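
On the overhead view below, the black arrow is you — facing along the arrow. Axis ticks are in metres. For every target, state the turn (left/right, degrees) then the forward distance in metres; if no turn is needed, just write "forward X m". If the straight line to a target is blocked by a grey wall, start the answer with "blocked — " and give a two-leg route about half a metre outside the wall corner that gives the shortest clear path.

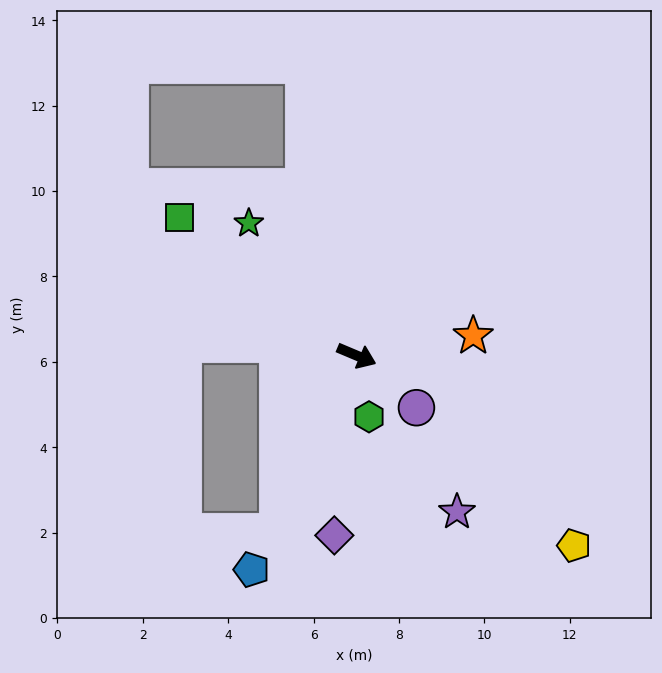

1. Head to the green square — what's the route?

turn left 165°, forward 5.3 m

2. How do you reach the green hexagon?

turn right 56°, forward 1.5 m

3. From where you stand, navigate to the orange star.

turn left 32°, forward 2.8 m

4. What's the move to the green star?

turn left 152°, forward 4.0 m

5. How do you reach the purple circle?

turn right 18°, forward 1.9 m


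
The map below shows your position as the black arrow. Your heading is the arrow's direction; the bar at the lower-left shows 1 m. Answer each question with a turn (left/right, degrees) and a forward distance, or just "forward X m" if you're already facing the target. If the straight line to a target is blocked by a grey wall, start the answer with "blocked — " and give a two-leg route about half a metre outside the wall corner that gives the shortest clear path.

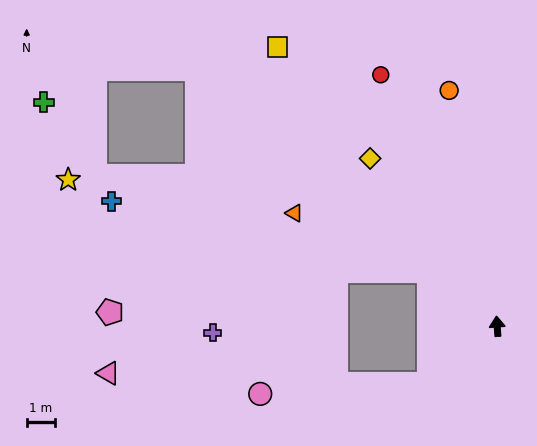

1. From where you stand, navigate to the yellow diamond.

turn left 33°, forward 7.4 m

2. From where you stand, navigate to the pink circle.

blocked — turn left 126°, forward 3.1 m, then turn right 37°, forward 5.9 m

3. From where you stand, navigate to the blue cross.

blocked — turn left 47°, forward 3.1 m, then turn left 26°, forward 11.4 m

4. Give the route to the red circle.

turn left 21°, forward 9.7 m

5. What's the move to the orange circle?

turn left 7°, forward 8.5 m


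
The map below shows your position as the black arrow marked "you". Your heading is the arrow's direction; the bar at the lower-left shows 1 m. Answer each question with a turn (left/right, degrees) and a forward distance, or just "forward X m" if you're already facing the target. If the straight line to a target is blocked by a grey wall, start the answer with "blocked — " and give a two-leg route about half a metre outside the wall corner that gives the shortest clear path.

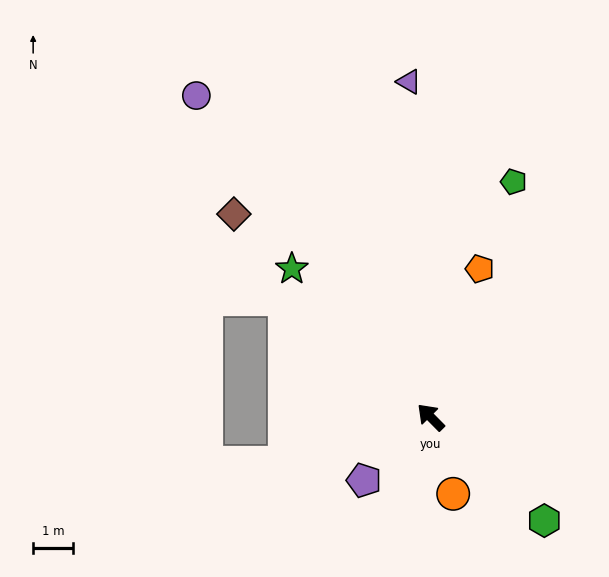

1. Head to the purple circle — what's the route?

turn right 9°, forward 10.0 m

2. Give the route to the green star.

forward 5.1 m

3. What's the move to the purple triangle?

turn right 41°, forward 8.4 m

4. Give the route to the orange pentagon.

turn right 63°, forward 3.9 m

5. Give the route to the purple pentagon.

turn left 89°, forward 2.3 m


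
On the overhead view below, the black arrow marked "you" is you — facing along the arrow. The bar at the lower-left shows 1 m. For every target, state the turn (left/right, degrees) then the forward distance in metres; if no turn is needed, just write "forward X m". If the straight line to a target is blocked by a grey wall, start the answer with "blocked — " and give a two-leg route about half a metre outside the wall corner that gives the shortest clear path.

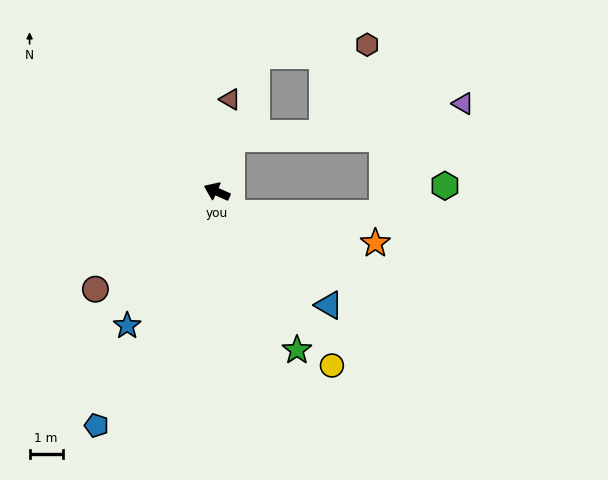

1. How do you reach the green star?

turn left 141°, forward 5.3 m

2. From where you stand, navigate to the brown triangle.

turn right 74°, forward 2.8 m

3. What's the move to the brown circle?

turn left 63°, forward 4.7 m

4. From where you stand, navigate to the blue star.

turn left 80°, forward 4.9 m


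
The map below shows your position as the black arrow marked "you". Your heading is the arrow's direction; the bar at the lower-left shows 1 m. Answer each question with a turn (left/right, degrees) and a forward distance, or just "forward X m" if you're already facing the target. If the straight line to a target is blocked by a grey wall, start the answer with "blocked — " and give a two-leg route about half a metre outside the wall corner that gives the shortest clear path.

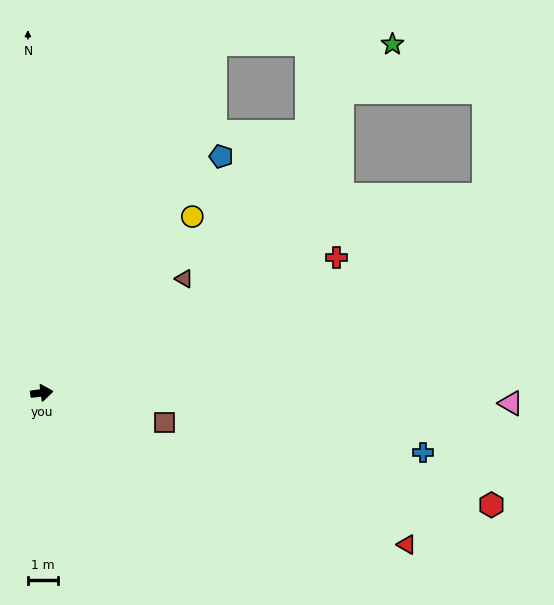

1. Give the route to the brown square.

turn right 21°, forward 4.2 m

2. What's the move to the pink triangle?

turn right 9°, forward 15.6 m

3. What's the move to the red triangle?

turn right 30°, forward 13.1 m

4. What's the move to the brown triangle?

turn left 31°, forward 6.1 m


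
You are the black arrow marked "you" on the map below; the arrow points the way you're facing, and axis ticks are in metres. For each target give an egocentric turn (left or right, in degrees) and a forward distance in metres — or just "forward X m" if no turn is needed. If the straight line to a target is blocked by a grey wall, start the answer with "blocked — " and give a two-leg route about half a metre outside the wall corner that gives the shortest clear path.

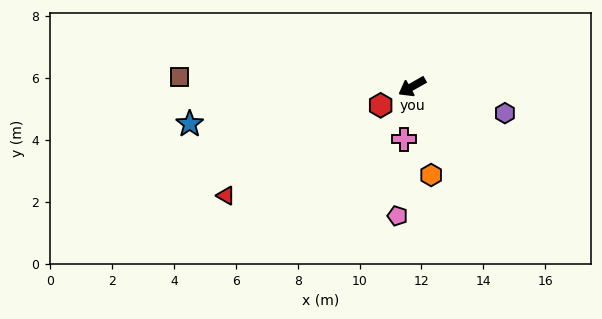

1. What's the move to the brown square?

turn right 32°, forward 7.5 m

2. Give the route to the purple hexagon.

turn left 135°, forward 3.1 m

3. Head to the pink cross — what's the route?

turn left 52°, forward 1.7 m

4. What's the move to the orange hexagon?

turn left 73°, forward 2.9 m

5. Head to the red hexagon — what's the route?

forward 1.2 m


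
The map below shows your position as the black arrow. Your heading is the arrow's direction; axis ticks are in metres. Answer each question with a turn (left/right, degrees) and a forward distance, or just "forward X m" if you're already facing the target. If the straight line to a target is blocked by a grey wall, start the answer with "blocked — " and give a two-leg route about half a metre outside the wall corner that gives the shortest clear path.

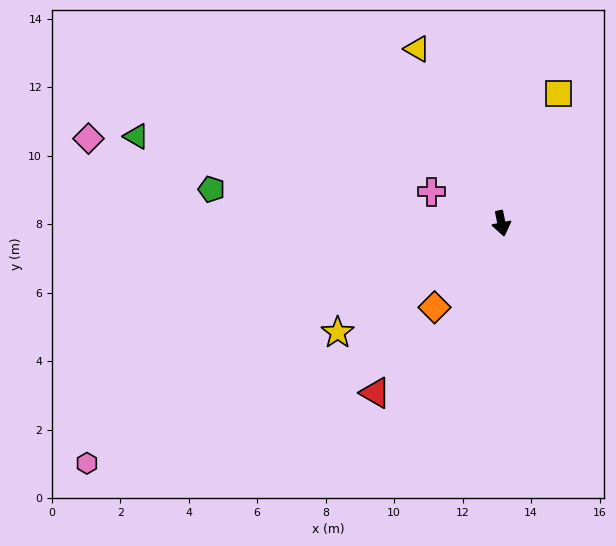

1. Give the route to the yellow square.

turn left 145°, forward 4.1 m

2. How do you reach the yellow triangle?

turn right 166°, forward 5.7 m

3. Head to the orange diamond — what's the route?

turn right 50°, forward 3.1 m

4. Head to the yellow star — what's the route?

turn right 68°, forward 5.7 m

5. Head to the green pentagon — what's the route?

turn right 108°, forward 8.5 m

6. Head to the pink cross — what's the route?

turn right 126°, forward 2.2 m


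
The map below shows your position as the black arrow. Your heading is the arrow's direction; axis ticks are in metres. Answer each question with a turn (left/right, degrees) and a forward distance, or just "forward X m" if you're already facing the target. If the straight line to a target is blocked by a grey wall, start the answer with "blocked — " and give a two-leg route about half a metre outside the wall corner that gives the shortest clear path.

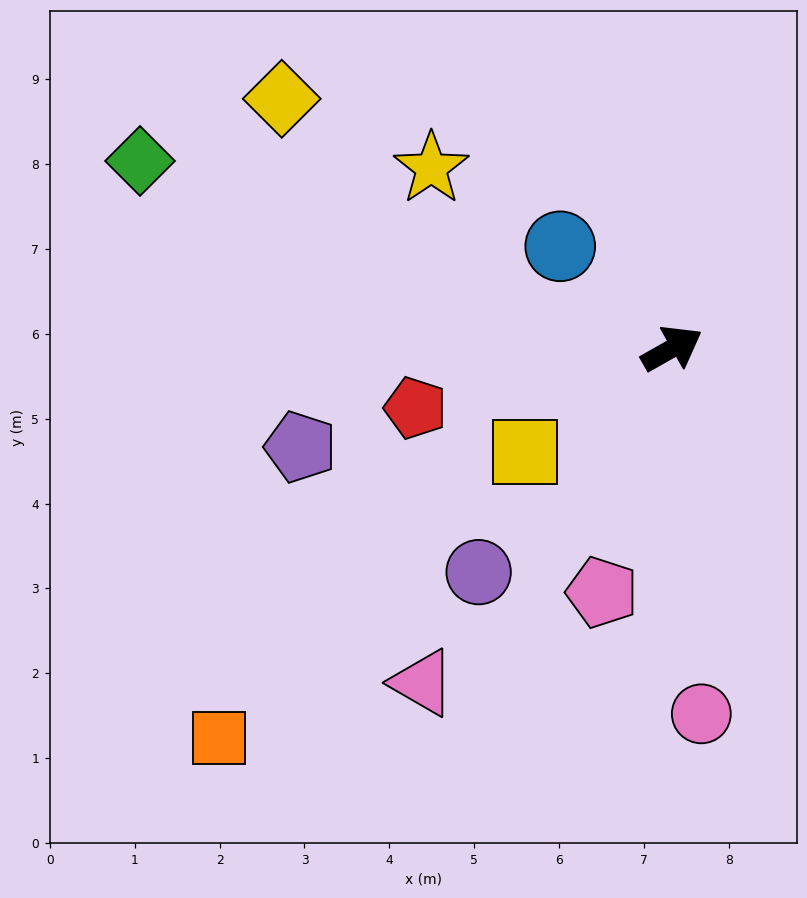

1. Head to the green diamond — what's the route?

turn left 131°, forward 6.6 m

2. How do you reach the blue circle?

turn left 108°, forward 1.8 m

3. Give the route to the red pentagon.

turn left 164°, forward 3.1 m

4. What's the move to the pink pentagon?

turn right 136°, forward 3.0 m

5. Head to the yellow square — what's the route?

turn right 174°, forward 2.1 m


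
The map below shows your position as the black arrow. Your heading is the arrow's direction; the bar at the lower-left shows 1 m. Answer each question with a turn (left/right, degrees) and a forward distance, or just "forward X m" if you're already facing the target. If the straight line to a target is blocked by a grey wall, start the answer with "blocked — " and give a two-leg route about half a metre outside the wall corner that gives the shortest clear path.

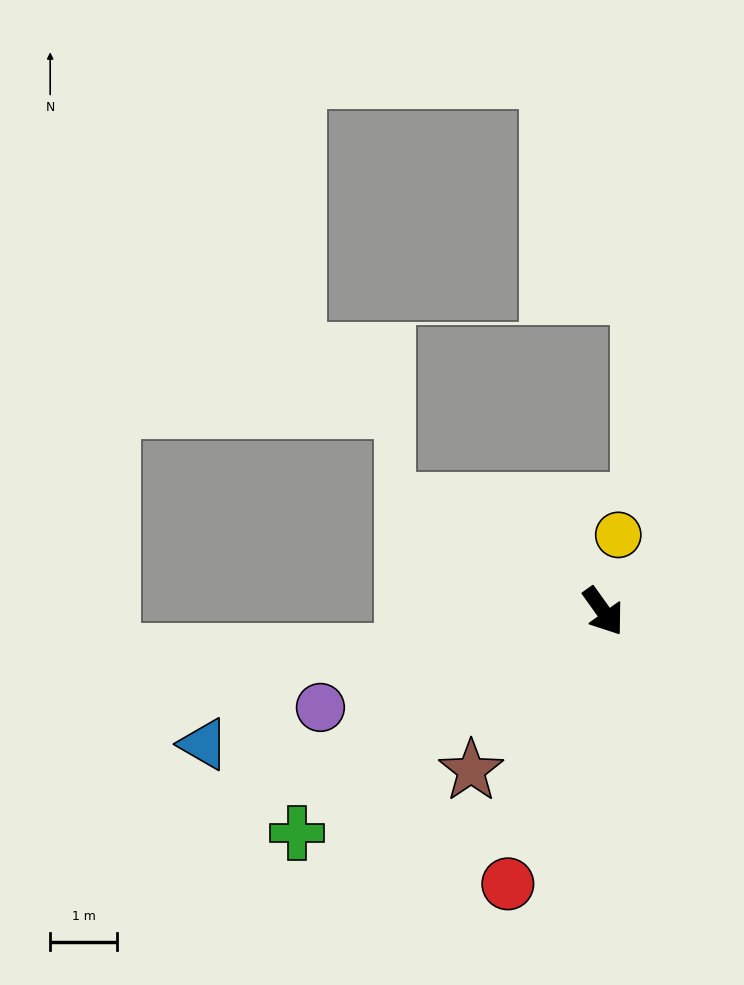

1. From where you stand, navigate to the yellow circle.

turn left 133°, forward 1.2 m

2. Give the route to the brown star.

turn right 75°, forward 3.1 m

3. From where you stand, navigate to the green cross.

turn right 90°, forward 5.6 m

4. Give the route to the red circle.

turn right 55°, forward 4.3 m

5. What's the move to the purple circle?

turn right 107°, forward 4.4 m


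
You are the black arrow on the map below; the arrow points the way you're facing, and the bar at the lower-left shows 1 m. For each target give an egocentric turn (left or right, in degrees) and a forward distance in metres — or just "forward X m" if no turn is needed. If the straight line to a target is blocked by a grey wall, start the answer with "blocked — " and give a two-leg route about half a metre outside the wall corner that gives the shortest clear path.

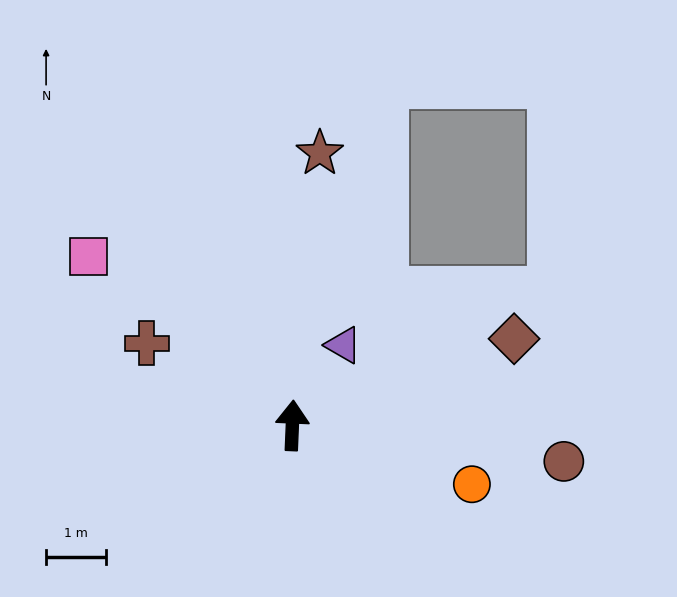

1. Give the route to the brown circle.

turn right 95°, forward 4.5 m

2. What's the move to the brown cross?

turn left 63°, forward 2.8 m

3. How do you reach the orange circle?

turn right 106°, forward 3.1 m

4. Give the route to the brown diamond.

turn right 66°, forward 3.9 m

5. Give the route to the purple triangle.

turn right 30°, forward 1.6 m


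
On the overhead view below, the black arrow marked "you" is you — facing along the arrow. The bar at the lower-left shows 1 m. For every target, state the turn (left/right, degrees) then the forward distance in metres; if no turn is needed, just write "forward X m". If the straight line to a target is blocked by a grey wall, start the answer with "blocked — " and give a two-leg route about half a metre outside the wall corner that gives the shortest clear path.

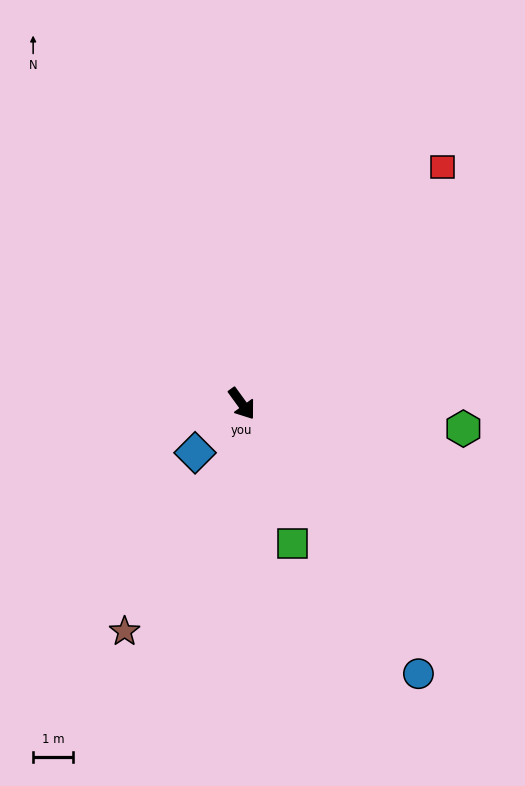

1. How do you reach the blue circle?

turn right 3°, forward 8.1 m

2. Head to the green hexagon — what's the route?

turn left 48°, forward 5.6 m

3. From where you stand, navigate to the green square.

turn right 16°, forward 3.8 m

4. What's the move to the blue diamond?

turn right 80°, forward 1.7 m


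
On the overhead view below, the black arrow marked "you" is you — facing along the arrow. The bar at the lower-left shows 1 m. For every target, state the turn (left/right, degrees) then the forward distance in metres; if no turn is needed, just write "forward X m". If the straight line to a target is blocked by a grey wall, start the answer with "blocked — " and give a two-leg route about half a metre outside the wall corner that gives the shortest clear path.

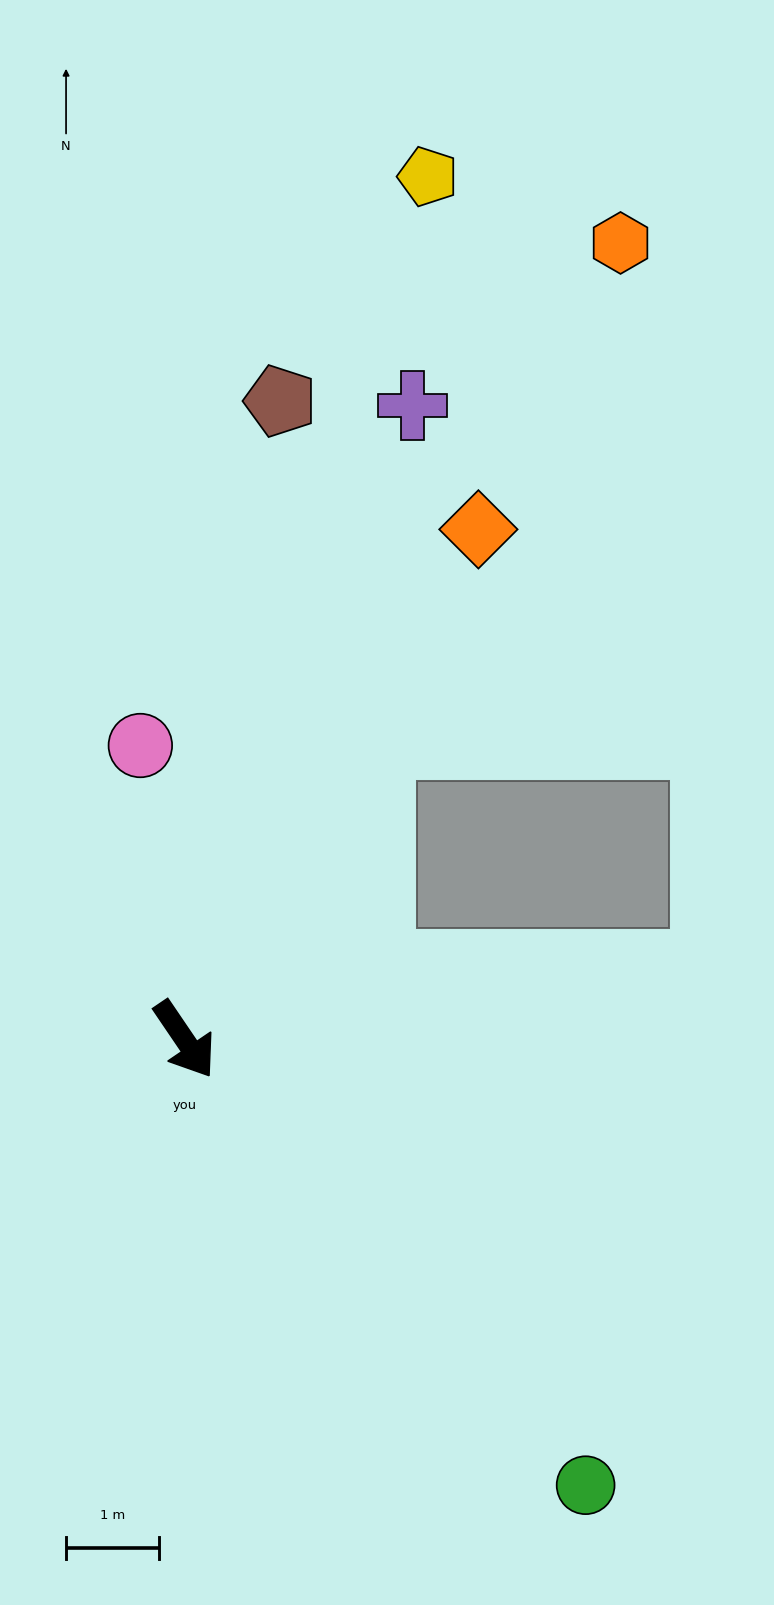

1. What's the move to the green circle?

turn left 8°, forward 6.5 m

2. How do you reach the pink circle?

turn left 154°, forward 3.2 m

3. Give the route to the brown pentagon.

turn left 137°, forward 7.0 m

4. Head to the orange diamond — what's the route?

turn left 116°, forward 6.3 m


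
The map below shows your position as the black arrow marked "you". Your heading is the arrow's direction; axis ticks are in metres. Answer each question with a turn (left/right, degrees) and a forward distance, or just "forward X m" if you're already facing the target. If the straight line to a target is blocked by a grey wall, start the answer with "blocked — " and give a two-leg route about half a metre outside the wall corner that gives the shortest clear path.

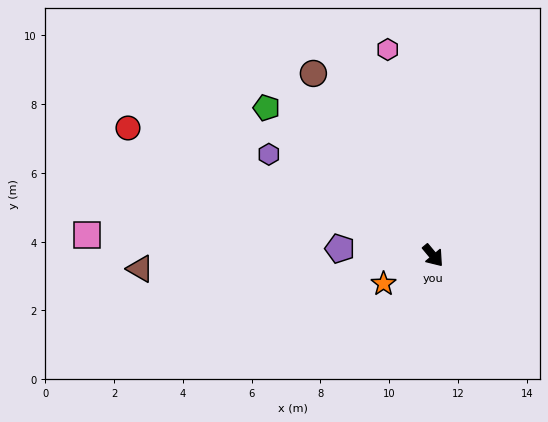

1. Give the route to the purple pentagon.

turn right 134°, forward 2.7 m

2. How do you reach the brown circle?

turn left 173°, forward 6.3 m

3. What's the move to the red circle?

turn right 153°, forward 9.6 m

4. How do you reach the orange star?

turn right 100°, forward 1.7 m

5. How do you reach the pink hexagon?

turn left 153°, forward 6.1 m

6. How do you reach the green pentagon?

turn right 171°, forward 6.5 m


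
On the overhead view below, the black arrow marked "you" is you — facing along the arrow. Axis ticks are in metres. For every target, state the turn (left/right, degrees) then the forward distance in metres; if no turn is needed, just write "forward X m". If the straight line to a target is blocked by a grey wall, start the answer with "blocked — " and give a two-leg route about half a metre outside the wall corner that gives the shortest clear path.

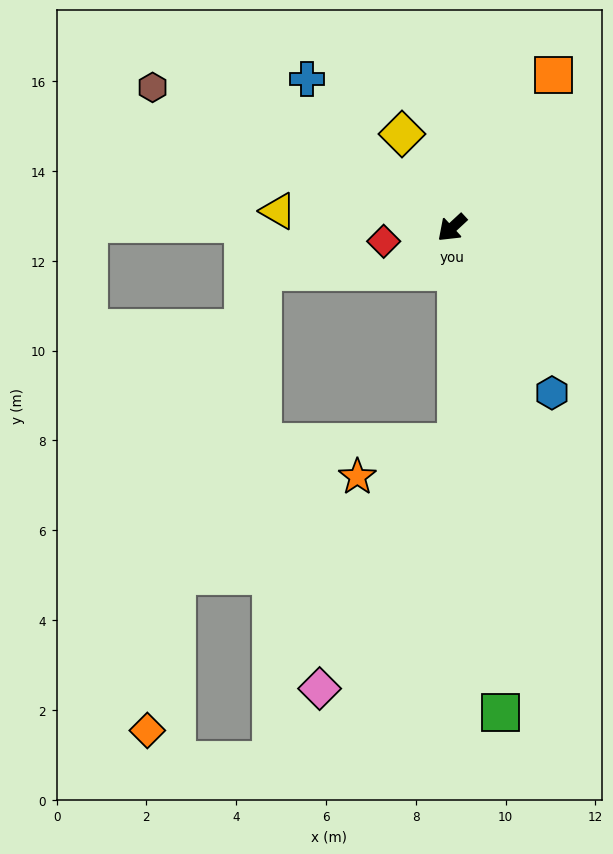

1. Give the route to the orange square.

turn right 166°, forward 4.1 m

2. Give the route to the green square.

turn left 53°, forward 10.8 m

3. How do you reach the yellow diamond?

turn right 105°, forward 2.4 m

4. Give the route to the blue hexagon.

turn left 78°, forward 4.3 m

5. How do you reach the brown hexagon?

turn right 68°, forward 7.4 m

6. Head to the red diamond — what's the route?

turn right 32°, forward 1.5 m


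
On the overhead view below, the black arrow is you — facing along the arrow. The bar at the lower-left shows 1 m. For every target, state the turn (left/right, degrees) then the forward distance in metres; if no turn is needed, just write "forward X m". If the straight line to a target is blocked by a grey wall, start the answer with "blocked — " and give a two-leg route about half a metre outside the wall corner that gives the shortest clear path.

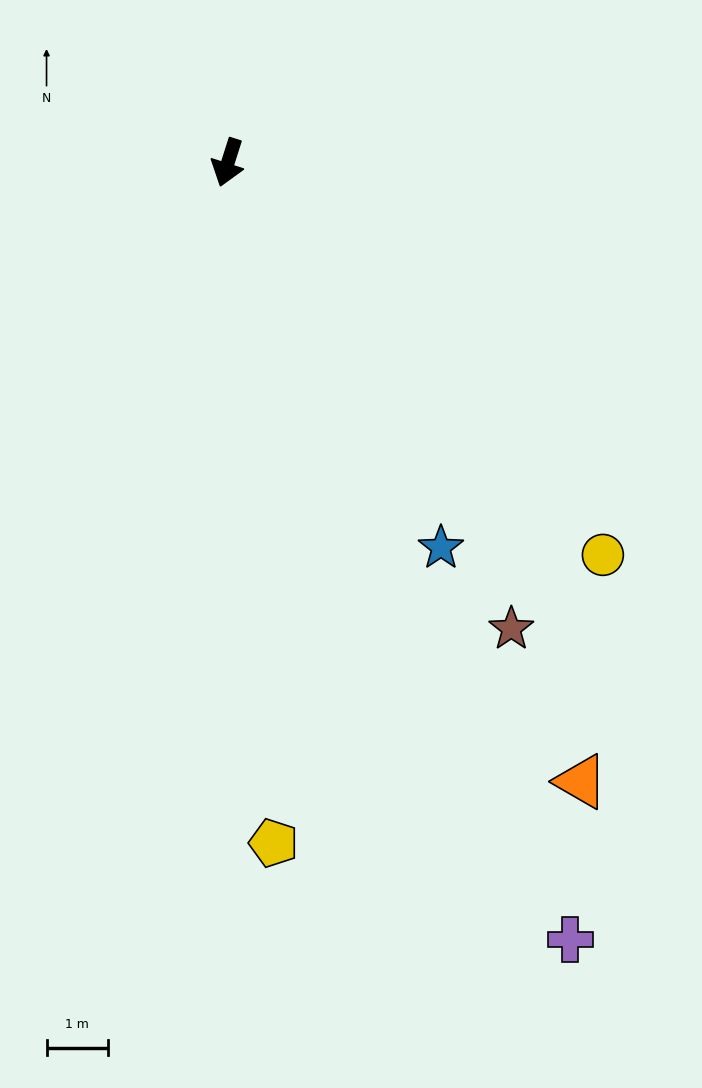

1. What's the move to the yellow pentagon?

turn left 22°, forward 11.2 m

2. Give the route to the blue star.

turn left 47°, forward 7.2 m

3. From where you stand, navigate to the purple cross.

turn left 41°, forward 13.9 m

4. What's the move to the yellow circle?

turn left 61°, forward 8.9 m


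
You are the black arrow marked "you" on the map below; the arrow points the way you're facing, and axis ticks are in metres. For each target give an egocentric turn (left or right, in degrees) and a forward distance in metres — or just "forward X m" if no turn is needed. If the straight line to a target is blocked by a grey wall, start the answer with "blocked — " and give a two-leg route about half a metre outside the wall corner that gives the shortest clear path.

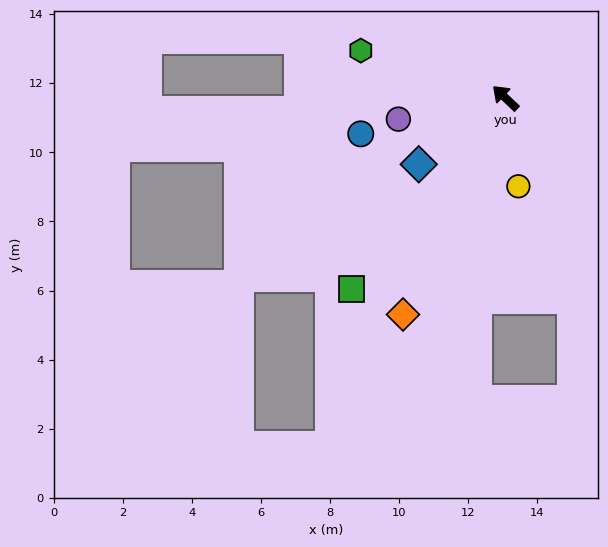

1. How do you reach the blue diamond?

turn left 81°, forward 3.2 m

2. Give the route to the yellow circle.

turn left 142°, forward 2.6 m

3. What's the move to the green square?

turn left 95°, forward 7.1 m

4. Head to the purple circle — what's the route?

turn left 55°, forward 3.2 m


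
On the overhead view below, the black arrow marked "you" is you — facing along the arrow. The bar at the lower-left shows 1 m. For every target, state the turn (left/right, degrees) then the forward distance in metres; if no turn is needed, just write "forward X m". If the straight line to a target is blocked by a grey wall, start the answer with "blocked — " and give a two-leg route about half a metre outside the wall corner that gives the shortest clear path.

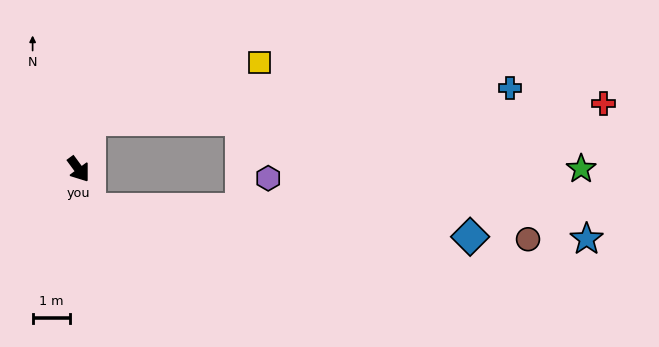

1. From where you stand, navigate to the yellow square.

blocked — turn left 130°, forward 1.4 m, then turn right 58°, forward 4.8 m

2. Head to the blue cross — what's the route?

blocked — turn left 130°, forward 1.4 m, then turn right 72°, forward 11.3 m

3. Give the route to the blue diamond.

blocked — turn right 20°, forward 1.1 m, then turn left 69°, forward 10.2 m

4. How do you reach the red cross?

blocked — turn left 130°, forward 1.4 m, then turn right 75°, forward 13.7 m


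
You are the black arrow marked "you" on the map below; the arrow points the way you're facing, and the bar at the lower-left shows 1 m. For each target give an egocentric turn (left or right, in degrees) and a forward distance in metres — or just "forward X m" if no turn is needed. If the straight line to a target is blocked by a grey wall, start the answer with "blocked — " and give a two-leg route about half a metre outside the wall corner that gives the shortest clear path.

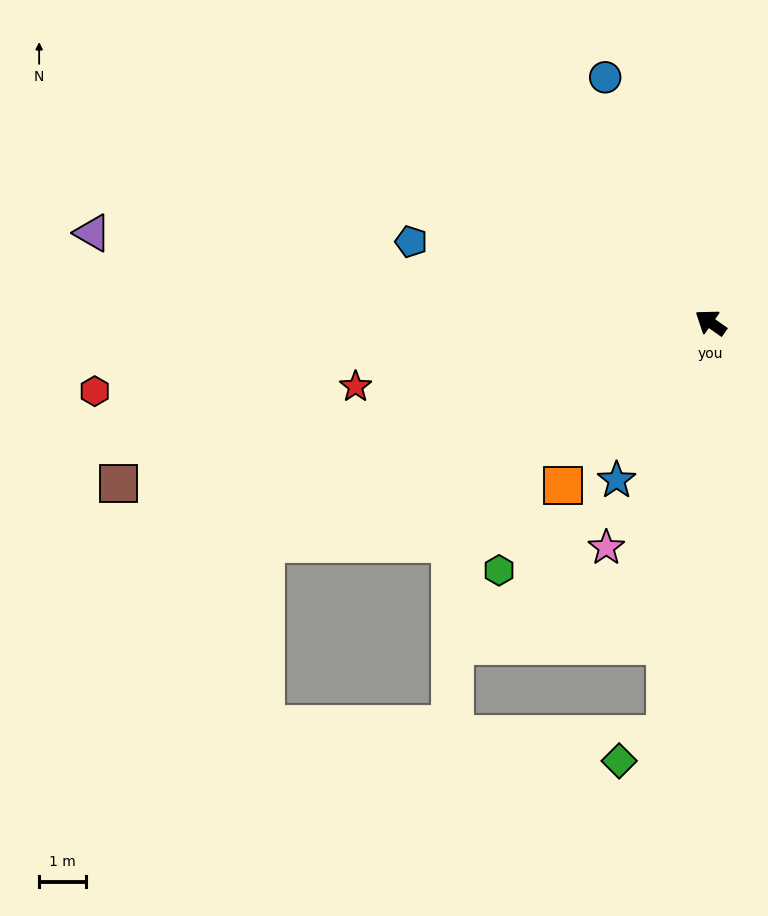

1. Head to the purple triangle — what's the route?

turn left 27°, forward 13.4 m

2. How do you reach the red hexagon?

turn left 42°, forward 13.2 m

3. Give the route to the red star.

turn left 45°, forward 7.7 m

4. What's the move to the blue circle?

turn right 32°, forward 5.7 m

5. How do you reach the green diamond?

blocked — turn left 119°, forward 8.9 m, then turn right 55°, forward 1.1 m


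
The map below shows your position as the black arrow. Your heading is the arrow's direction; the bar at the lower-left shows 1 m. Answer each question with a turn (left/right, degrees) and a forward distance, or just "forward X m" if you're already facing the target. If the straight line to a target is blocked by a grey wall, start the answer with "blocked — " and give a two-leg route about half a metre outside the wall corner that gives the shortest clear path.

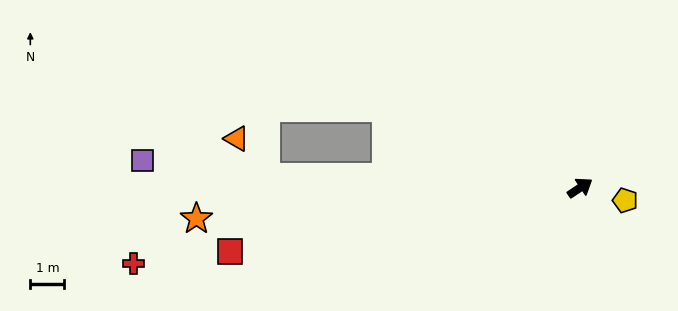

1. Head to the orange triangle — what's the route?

blocked — turn left 144°, forward 9.2 m, then turn right 51°, forward 1.4 m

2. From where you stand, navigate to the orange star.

turn left 151°, forward 11.3 m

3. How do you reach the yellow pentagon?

turn right 49°, forward 1.4 m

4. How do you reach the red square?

turn left 157°, forward 10.4 m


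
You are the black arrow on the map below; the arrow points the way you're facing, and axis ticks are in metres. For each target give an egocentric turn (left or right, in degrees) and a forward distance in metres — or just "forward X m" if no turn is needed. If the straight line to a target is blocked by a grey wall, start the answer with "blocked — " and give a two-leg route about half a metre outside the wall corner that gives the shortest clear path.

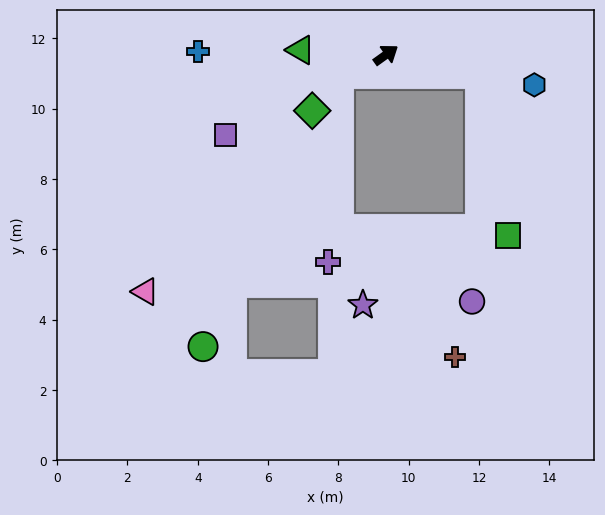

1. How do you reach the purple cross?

blocked — turn left 167°, forward 1.4 m, then turn left 64°, forward 5.4 m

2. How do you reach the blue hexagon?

turn right 47°, forward 4.3 m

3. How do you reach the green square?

blocked — turn right 47°, forward 2.7 m, then turn right 69°, forward 4.7 m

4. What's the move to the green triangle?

turn left 141°, forward 2.4 m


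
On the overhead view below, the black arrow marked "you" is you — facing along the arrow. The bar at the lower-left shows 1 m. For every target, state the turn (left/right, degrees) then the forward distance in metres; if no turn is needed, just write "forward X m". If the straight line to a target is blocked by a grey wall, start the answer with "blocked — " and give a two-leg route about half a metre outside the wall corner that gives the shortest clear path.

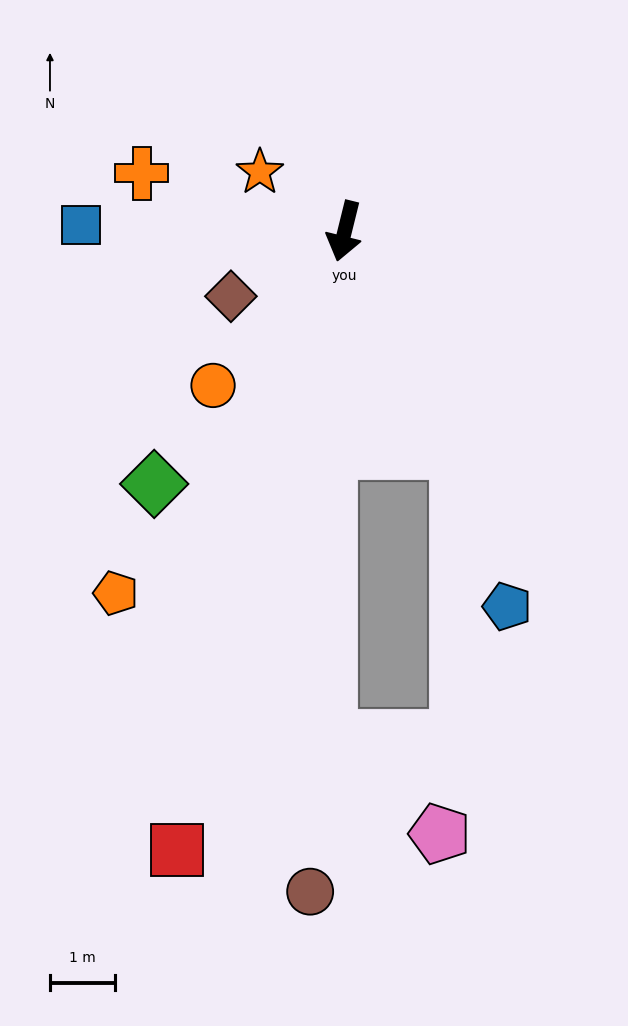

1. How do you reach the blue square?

turn right 78°, forward 4.1 m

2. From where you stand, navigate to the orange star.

turn right 111°, forward 1.6 m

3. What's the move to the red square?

forward 9.9 m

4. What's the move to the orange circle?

turn right 27°, forward 3.1 m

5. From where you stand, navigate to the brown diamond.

turn right 46°, forward 2.0 m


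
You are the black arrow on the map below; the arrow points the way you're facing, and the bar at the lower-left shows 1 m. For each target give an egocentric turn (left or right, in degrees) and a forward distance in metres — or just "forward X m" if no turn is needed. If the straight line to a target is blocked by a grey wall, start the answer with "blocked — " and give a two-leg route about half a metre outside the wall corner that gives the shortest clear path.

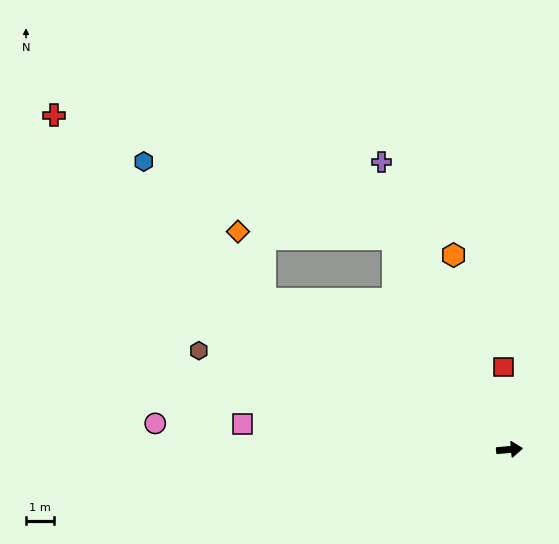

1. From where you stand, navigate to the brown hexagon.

turn left 157°, forward 11.6 m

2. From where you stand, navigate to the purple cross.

turn left 109°, forward 11.2 m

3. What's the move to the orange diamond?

blocked — turn left 144°, forward 10.2 m, then turn right 38°, forward 2.6 m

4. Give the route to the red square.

turn left 89°, forward 2.9 m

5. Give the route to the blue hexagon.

blocked — turn left 144°, forward 10.2 m, then turn right 18°, forward 6.5 m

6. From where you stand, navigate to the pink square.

turn left 169°, forward 9.5 m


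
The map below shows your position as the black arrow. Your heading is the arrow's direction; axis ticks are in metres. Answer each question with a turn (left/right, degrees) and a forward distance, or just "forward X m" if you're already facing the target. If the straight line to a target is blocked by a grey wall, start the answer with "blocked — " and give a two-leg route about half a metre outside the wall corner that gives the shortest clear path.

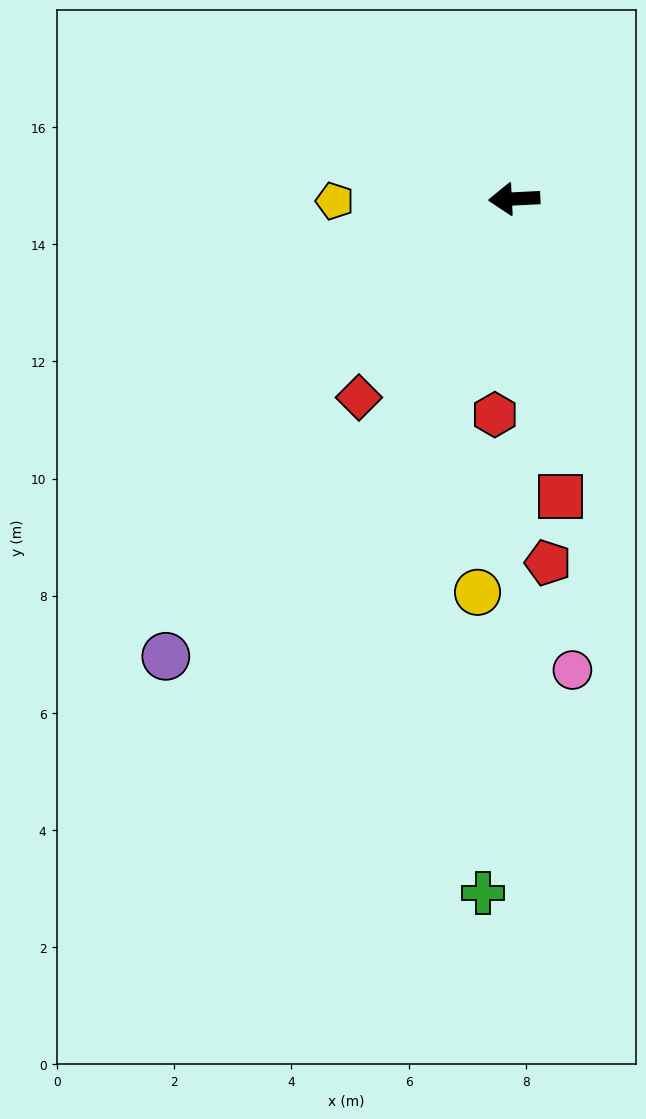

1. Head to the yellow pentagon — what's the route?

turn right 2°, forward 3.1 m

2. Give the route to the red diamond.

turn left 49°, forward 4.3 m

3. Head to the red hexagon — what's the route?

turn left 82°, forward 3.7 m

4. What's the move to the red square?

turn left 96°, forward 5.1 m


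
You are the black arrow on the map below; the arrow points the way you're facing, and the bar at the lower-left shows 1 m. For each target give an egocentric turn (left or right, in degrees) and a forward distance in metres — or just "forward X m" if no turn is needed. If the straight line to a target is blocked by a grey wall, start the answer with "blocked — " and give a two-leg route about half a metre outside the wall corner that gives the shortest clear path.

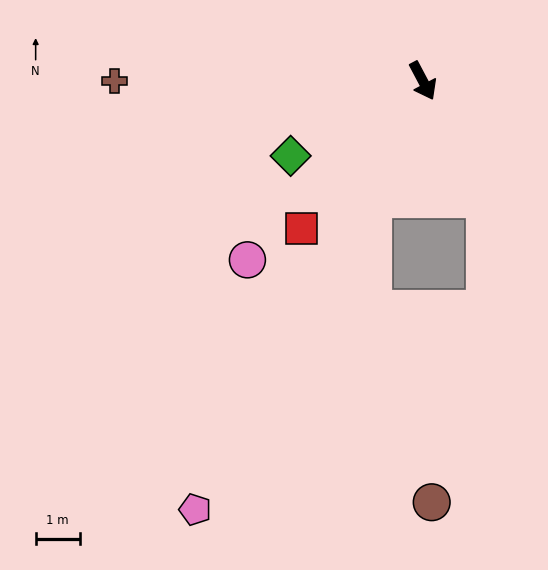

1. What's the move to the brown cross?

turn right 118°, forward 7.0 m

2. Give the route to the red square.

turn right 67°, forward 4.4 m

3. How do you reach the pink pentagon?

turn right 56°, forward 11.1 m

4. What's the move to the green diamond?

turn right 88°, forward 3.5 m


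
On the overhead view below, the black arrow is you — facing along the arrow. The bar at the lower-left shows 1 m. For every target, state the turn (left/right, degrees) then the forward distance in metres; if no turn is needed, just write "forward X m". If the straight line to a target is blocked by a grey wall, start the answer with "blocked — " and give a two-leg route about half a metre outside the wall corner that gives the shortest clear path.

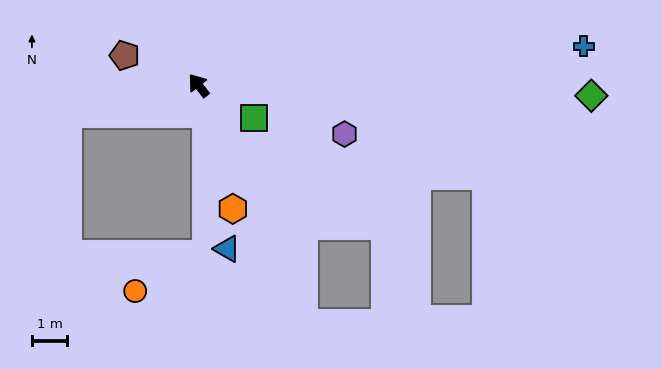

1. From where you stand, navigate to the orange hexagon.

turn left 158°, forward 3.6 m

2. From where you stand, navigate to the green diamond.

turn right 129°, forward 11.1 m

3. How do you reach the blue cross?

turn right 122°, forward 10.9 m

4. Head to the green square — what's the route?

turn right 158°, forward 1.8 m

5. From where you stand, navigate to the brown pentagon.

turn left 30°, forward 2.3 m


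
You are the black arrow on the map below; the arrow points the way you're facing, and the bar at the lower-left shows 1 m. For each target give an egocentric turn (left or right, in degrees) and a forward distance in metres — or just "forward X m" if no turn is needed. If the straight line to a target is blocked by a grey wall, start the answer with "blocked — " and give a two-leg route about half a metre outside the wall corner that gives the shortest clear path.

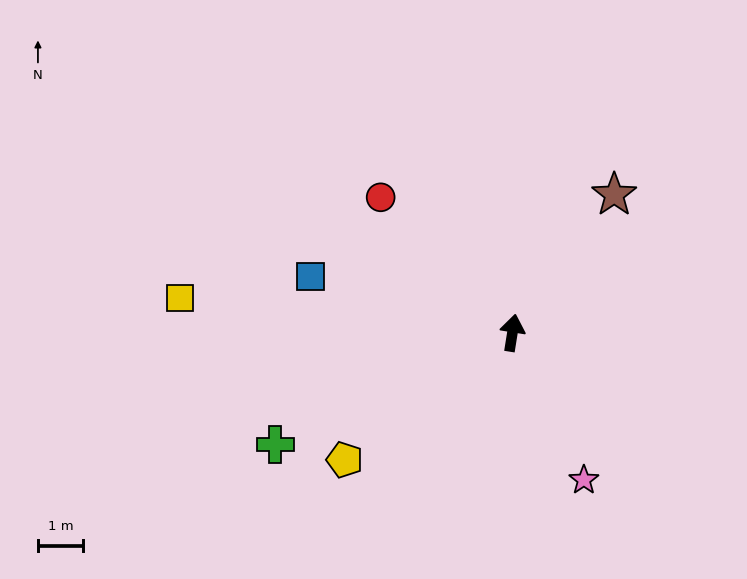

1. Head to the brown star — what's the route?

turn right 27°, forward 3.8 m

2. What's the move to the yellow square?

turn left 93°, forward 7.3 m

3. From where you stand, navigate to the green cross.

turn left 124°, forward 5.8 m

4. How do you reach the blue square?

turn left 84°, forward 4.6 m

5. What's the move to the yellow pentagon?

turn left 136°, forward 4.6 m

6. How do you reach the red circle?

turn left 53°, forward 4.2 m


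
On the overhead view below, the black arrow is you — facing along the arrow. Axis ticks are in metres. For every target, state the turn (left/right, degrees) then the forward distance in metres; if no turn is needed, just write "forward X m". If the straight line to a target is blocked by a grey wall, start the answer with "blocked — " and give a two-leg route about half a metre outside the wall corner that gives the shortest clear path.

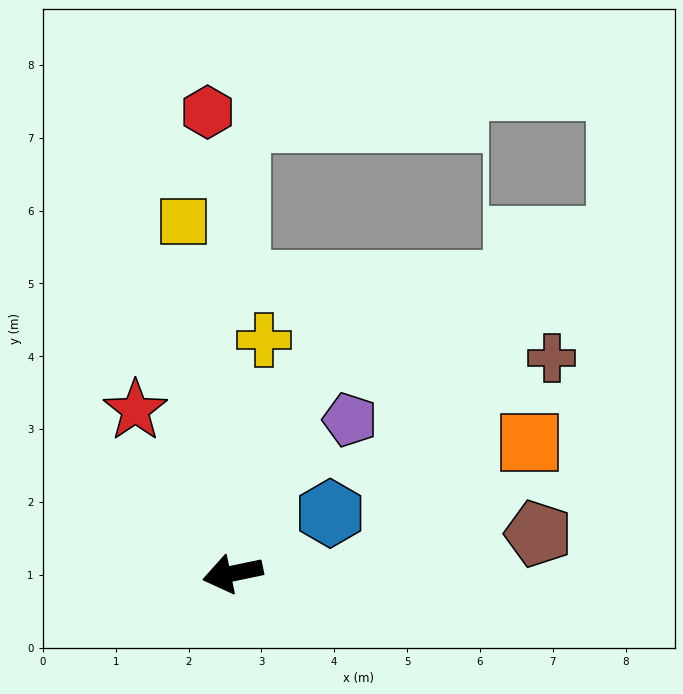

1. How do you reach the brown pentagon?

turn left 176°, forward 4.2 m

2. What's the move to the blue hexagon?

turn right 160°, forward 1.6 m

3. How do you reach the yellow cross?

turn right 109°, forward 3.2 m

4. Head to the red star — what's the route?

turn right 71°, forward 2.6 m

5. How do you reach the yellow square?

turn right 94°, forward 4.9 m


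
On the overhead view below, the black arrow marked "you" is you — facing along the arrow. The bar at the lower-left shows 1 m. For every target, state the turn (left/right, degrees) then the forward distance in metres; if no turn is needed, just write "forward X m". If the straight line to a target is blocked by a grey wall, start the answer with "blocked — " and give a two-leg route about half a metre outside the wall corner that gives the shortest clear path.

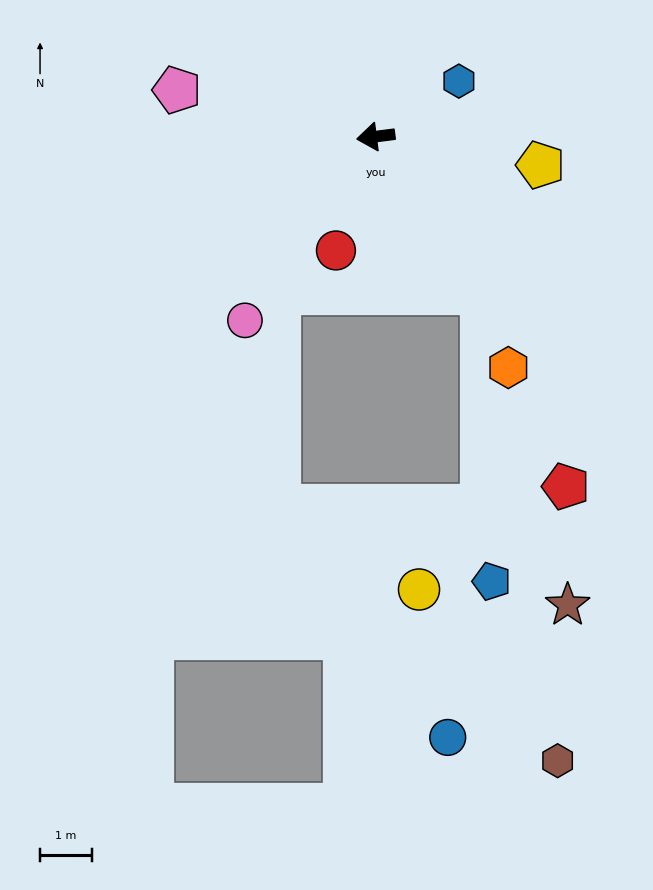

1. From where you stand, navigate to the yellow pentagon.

turn left 163°, forward 3.2 m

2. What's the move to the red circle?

turn left 63°, forward 2.3 m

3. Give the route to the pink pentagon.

turn right 21°, forward 3.9 m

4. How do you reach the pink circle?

turn left 47°, forward 4.3 m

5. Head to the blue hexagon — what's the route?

turn right 154°, forward 1.9 m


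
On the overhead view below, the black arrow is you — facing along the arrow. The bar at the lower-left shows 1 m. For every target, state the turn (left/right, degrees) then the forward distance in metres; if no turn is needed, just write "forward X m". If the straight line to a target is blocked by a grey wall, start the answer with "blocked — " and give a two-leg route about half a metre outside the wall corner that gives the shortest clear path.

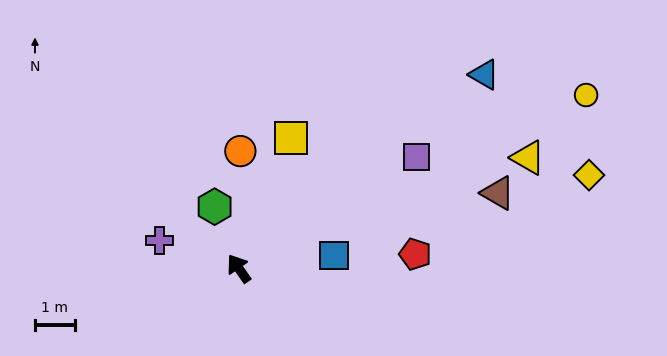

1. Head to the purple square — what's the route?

turn right 93°, forward 5.3 m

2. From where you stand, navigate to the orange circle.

turn right 35°, forward 3.0 m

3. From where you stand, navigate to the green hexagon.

turn right 13°, forward 1.7 m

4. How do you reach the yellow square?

turn right 56°, forward 3.5 m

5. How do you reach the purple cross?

turn left 36°, forward 2.1 m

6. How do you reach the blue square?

turn right 117°, forward 2.4 m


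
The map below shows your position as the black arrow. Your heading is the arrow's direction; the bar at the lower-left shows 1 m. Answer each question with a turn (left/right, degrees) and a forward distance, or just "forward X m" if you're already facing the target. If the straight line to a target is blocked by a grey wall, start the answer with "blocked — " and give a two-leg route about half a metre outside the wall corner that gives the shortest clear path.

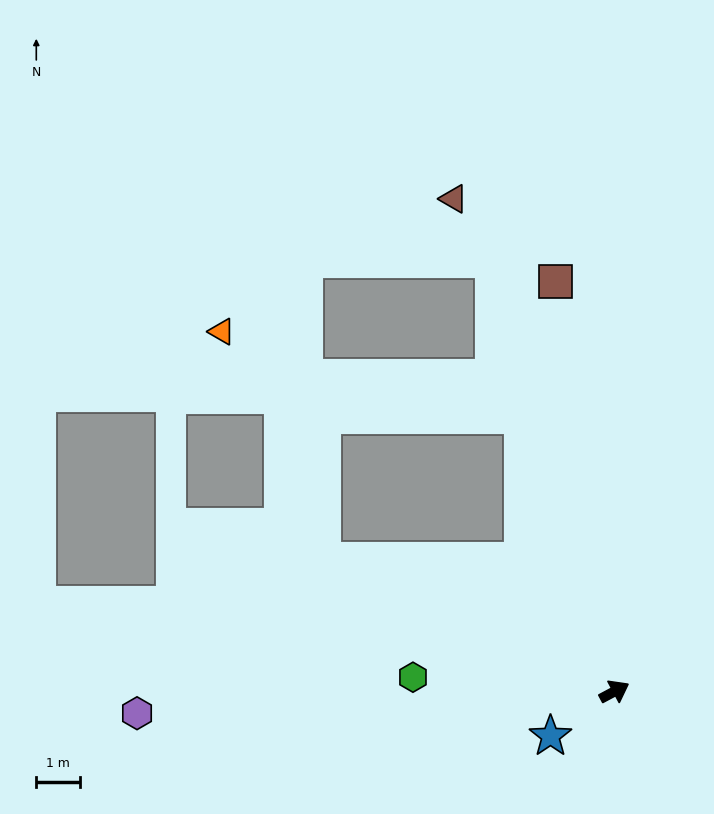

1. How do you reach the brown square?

turn left 70°, forward 9.4 m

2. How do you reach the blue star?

turn right 173°, forward 1.8 m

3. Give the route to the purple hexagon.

turn left 154°, forward 10.9 m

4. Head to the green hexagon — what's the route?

turn left 148°, forward 4.6 m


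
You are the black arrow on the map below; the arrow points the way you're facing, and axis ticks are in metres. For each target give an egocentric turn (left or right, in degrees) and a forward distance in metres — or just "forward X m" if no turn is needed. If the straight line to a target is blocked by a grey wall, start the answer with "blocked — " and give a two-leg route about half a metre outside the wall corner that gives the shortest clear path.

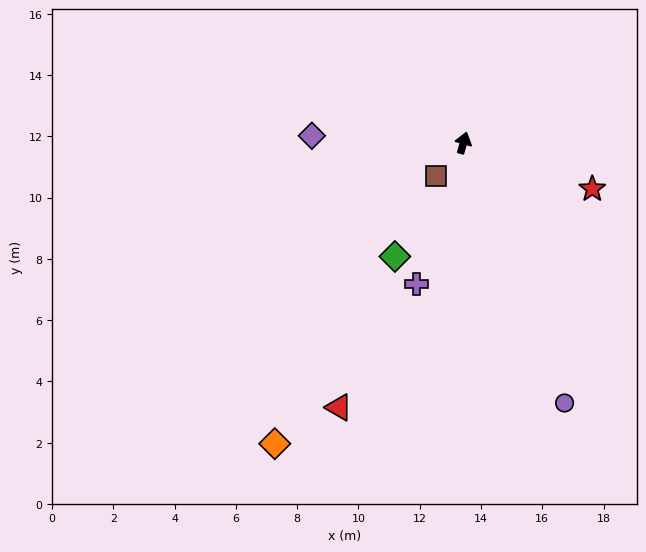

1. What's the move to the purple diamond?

turn left 103°, forward 5.0 m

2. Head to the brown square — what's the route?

turn left 156°, forward 1.4 m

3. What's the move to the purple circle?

turn right 143°, forward 9.1 m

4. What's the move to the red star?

turn right 94°, forward 4.5 m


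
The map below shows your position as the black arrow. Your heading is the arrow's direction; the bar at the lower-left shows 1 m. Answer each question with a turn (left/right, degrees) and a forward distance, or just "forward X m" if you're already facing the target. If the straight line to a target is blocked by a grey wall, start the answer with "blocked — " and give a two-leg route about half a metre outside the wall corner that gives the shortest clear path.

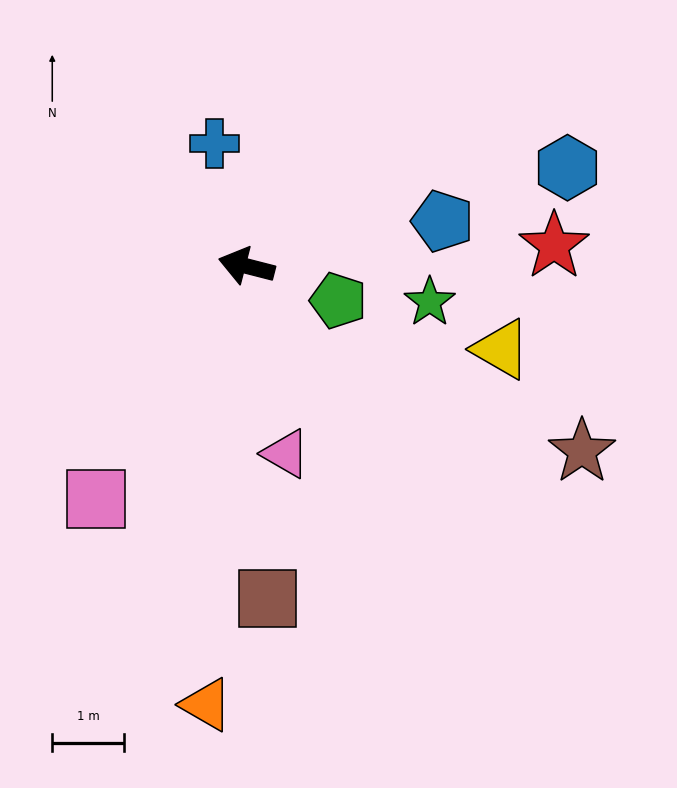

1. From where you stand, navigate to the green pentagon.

turn left 174°, forward 1.4 m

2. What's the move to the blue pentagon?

turn right 153°, forward 2.8 m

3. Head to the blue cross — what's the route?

turn right 61°, forward 1.8 m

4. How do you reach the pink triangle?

turn left 116°, forward 2.7 m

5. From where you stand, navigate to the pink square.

turn left 72°, forward 3.9 m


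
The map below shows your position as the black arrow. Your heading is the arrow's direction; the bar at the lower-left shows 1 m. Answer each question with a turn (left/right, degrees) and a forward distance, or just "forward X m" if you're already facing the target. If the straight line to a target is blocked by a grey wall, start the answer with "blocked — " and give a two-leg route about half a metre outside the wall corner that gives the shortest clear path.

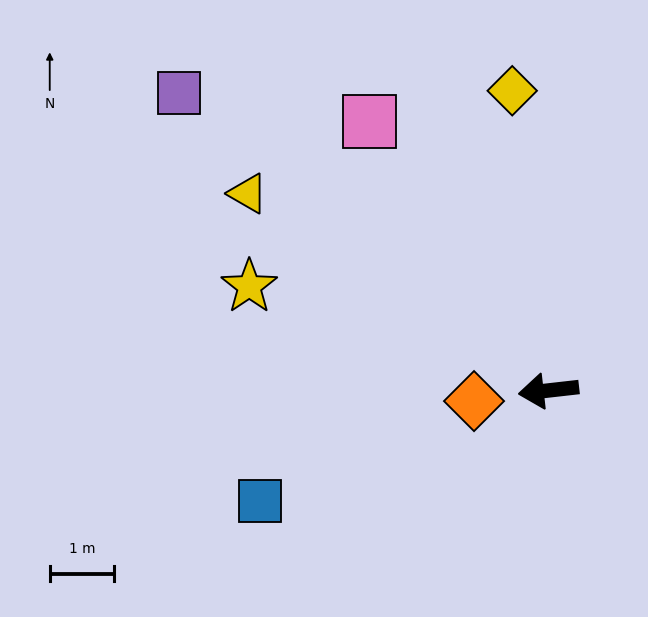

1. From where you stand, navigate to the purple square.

turn right 45°, forward 7.3 m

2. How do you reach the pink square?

turn right 63°, forward 5.0 m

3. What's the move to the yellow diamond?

turn right 90°, forward 4.7 m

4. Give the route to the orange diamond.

forward 1.2 m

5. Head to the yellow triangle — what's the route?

turn right 40°, forward 5.6 m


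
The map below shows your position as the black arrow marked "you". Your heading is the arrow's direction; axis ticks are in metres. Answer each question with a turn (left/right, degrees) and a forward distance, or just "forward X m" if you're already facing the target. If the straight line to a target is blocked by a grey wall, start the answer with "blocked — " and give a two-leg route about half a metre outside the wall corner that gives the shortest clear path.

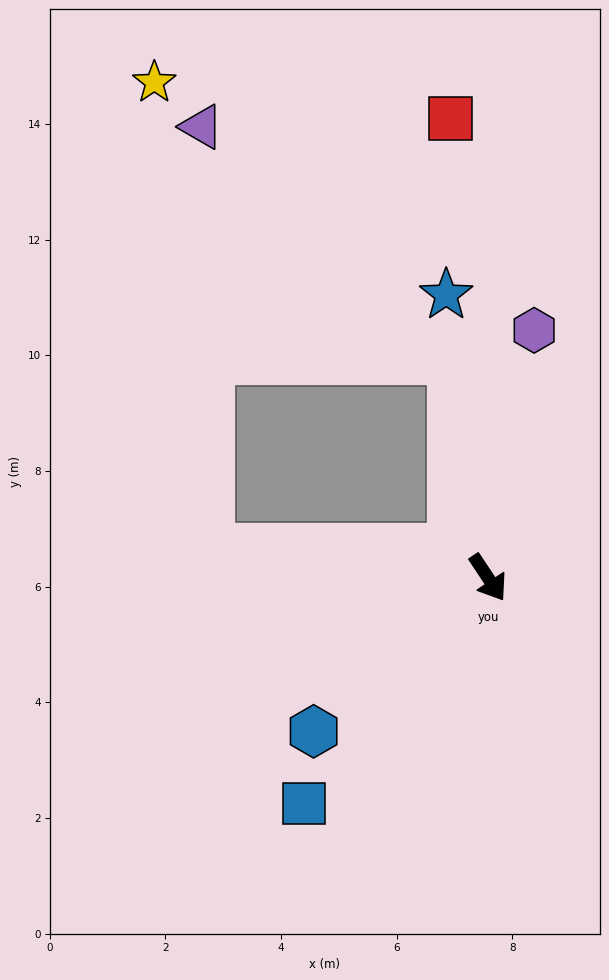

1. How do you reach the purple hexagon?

turn left 136°, forward 4.4 m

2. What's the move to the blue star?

turn left 155°, forward 4.9 m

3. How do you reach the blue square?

turn right 73°, forward 5.0 m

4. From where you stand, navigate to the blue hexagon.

turn right 82°, forward 4.0 m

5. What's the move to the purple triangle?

blocked — turn left 156°, forward 3.8 m, then turn left 38°, forward 5.9 m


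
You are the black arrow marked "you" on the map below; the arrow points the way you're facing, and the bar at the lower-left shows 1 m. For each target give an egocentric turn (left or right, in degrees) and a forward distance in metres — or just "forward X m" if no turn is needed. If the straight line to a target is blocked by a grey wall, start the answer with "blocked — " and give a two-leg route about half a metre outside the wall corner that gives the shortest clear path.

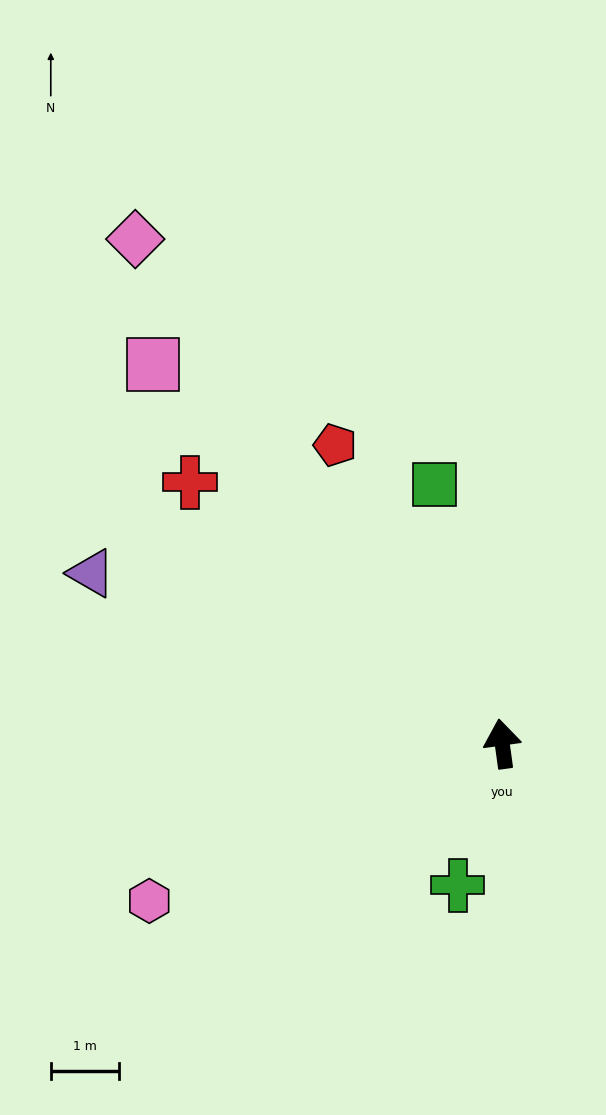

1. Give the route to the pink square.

turn left 35°, forward 7.6 m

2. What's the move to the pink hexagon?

turn left 106°, forward 5.7 m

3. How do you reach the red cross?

turn left 42°, forward 6.0 m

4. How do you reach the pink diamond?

turn left 28°, forward 9.1 m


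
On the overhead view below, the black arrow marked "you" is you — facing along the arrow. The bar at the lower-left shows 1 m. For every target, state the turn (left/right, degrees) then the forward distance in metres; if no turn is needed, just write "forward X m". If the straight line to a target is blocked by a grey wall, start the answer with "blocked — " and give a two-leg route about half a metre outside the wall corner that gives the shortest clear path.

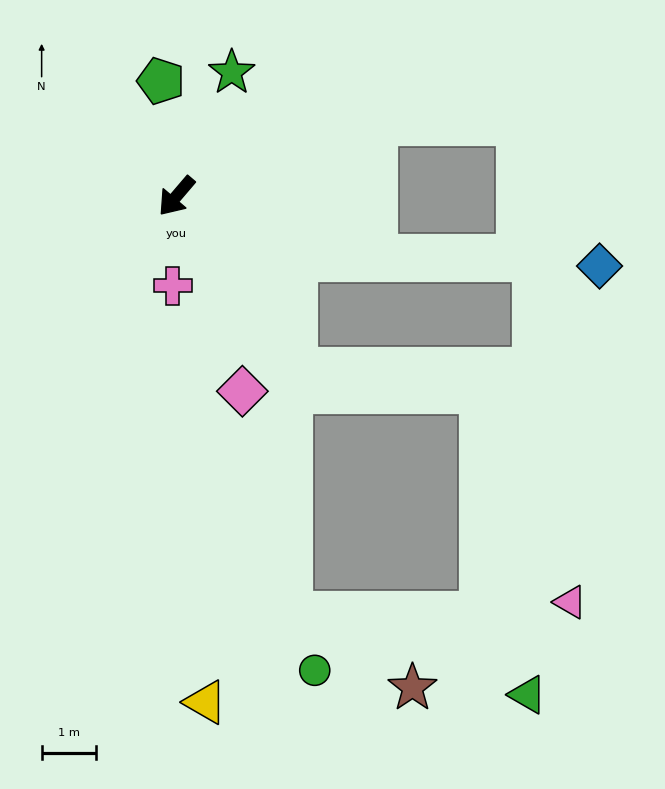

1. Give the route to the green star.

turn right 164°, forward 2.5 m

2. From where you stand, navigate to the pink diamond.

turn left 59°, forward 3.8 m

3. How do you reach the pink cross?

turn left 38°, forward 1.7 m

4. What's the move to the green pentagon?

turn right 132°, forward 2.2 m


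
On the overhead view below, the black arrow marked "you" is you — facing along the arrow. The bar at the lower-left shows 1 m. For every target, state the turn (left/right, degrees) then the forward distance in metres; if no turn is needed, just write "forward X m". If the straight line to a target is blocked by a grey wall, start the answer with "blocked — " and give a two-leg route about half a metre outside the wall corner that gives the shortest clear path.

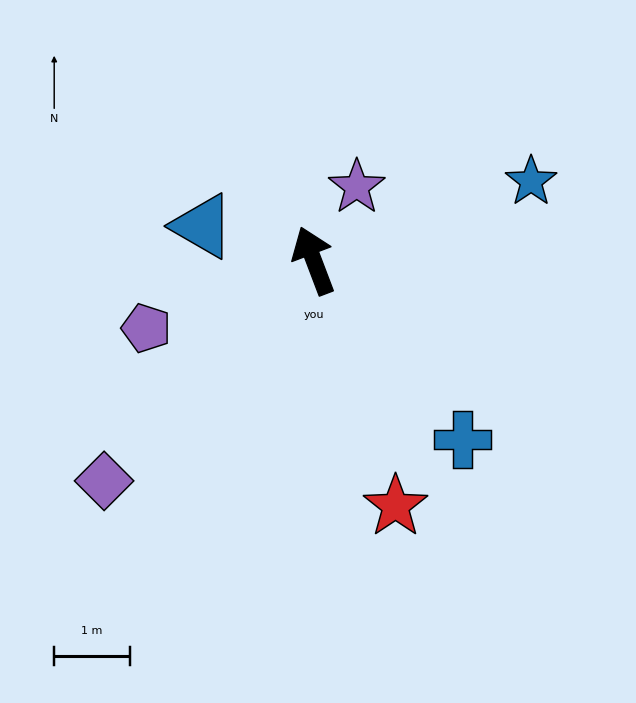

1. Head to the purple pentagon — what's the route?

turn left 91°, forward 2.4 m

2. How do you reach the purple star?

turn right 51°, forward 1.1 m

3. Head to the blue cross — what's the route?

turn right 161°, forward 3.1 m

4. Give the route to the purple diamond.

turn left 116°, forward 4.0 m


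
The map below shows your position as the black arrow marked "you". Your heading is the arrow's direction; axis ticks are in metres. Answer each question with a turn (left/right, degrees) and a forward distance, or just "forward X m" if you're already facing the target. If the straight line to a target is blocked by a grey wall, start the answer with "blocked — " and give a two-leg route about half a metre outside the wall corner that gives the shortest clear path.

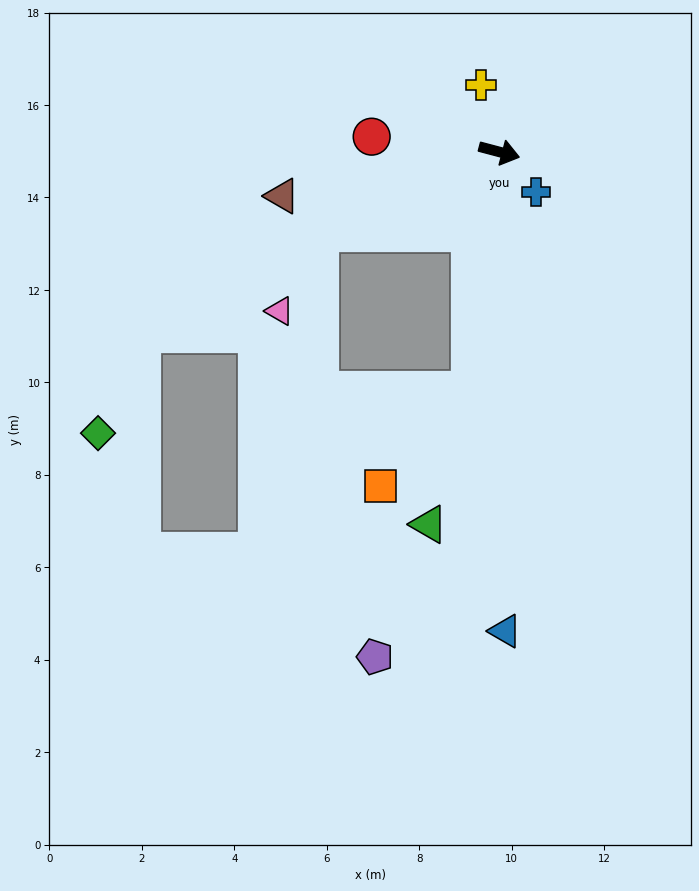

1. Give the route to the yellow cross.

turn left 120°, forward 1.5 m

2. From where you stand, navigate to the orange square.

blocked — turn right 82°, forward 5.2 m, then turn right 37°, forward 2.8 m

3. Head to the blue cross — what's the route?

turn right 33°, forward 1.2 m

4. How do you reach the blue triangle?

turn right 74°, forward 10.4 m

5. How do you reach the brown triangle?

turn right 154°, forward 4.8 m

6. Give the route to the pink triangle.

blocked — turn right 141°, forward 4.3 m, then turn left 39°, forward 1.9 m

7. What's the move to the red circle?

turn right 172°, forward 2.8 m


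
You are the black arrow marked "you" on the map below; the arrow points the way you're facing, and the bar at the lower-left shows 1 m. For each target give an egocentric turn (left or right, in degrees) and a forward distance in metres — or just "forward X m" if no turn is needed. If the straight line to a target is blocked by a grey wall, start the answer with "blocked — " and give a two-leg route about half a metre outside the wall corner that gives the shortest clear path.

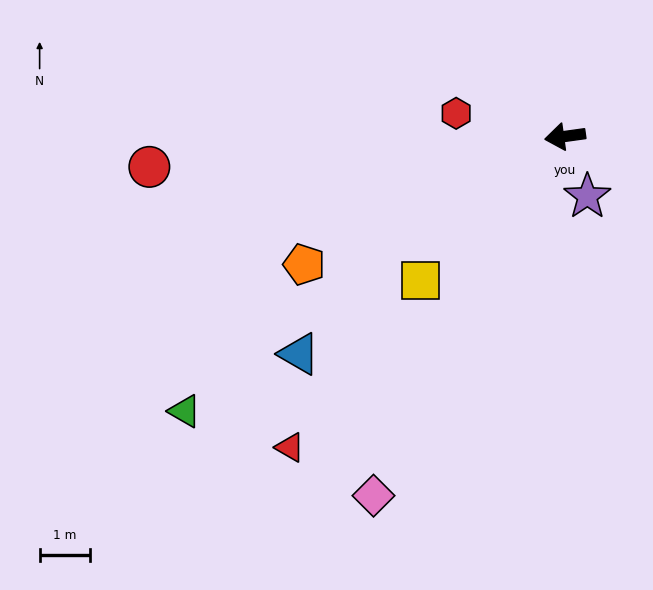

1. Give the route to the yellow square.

turn left 37°, forward 4.1 m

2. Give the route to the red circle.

turn right 4°, forward 8.4 m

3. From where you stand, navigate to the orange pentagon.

turn left 18°, forward 5.8 m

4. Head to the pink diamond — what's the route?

turn left 54°, forward 8.2 m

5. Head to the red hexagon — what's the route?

turn right 20°, forward 2.2 m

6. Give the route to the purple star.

turn left 102°, forward 1.3 m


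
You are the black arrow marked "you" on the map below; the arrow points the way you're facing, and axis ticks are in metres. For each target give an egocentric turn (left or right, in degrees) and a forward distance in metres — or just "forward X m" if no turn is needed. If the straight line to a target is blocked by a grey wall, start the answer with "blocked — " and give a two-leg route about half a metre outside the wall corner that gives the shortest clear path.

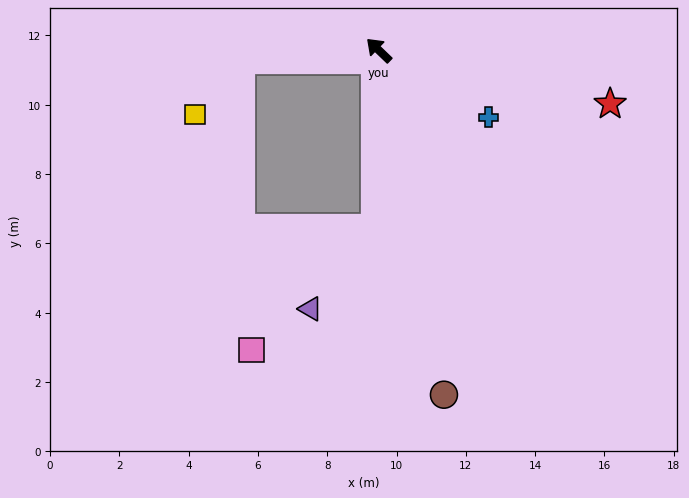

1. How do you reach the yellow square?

blocked — turn left 48°, forward 4.0 m, then turn left 46°, forward 2.0 m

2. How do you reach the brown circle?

turn left 145°, forward 10.1 m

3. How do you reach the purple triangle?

blocked — turn left 133°, forward 5.1 m, then turn right 38°, forward 3.0 m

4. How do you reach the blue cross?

turn right 168°, forward 3.7 m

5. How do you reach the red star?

turn right 149°, forward 6.9 m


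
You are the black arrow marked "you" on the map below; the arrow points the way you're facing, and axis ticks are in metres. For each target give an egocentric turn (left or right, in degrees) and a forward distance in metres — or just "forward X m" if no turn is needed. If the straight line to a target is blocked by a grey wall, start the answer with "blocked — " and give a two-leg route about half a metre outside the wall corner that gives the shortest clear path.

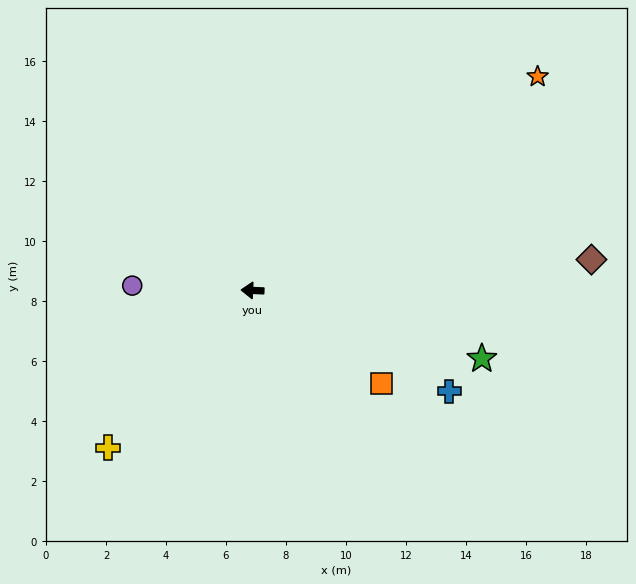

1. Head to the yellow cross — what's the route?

turn left 50°, forward 7.1 m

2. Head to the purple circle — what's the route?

forward 4.0 m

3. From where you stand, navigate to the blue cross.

turn left 155°, forward 7.4 m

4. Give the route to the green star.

turn left 166°, forward 8.0 m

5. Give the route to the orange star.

turn right 141°, forward 11.9 m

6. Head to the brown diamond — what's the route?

turn right 172°, forward 11.3 m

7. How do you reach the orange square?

turn left 147°, forward 5.3 m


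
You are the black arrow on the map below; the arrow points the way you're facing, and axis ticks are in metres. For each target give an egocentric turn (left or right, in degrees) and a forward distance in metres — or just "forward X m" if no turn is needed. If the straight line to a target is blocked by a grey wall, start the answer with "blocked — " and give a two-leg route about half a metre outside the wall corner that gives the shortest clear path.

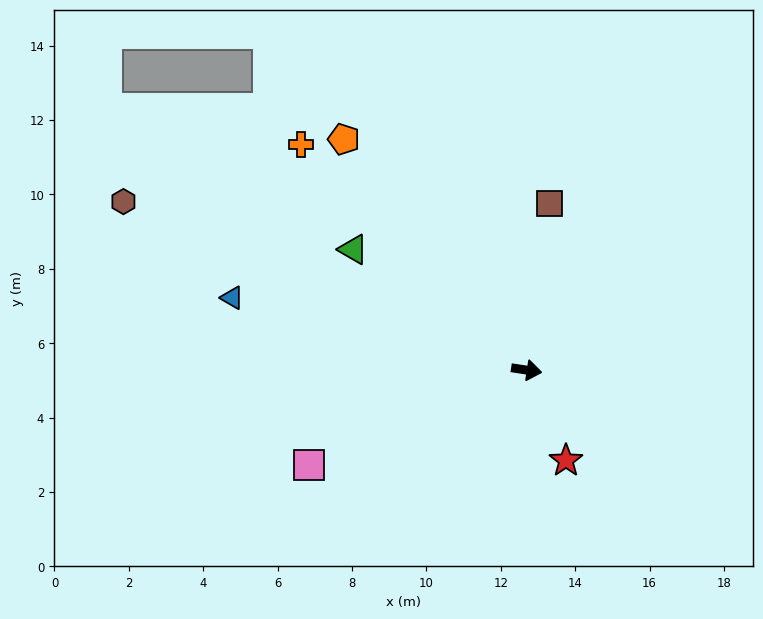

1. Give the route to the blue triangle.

turn left 175°, forward 8.2 m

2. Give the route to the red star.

turn right 58°, forward 2.7 m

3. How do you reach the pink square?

turn right 148°, forward 6.4 m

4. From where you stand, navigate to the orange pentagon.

turn left 137°, forward 7.9 m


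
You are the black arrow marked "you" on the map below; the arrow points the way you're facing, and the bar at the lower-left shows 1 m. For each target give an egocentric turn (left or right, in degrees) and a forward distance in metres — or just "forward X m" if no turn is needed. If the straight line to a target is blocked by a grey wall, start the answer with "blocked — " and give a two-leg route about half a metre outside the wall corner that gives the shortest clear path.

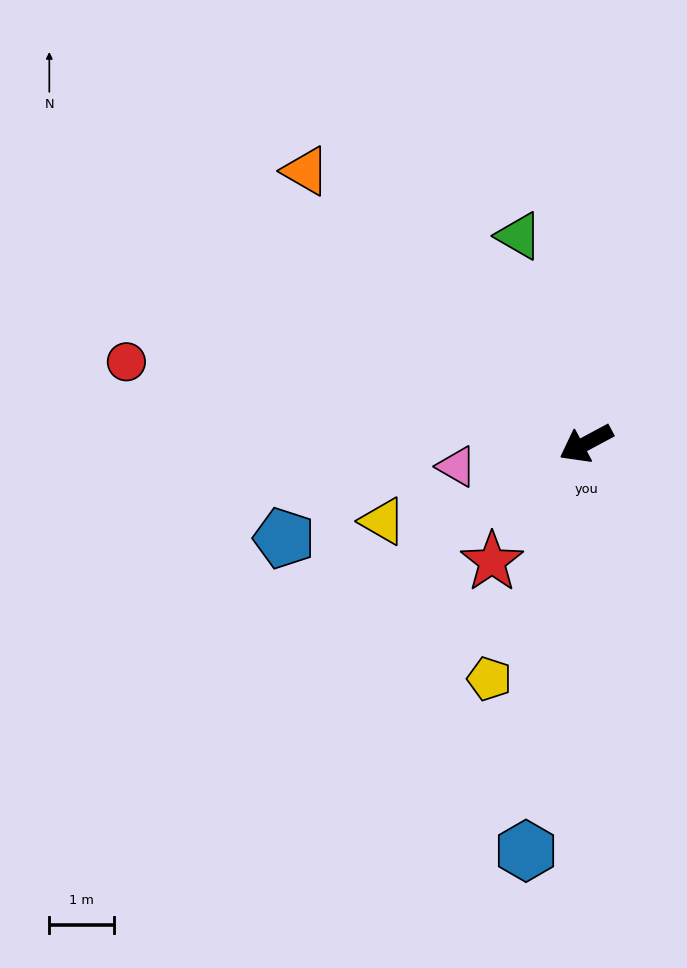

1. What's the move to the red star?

turn left 23°, forward 2.3 m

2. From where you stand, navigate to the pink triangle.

turn right 18°, forward 2.0 m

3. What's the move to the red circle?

turn right 38°, forward 7.2 m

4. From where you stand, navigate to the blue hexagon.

turn left 53°, forward 6.3 m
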